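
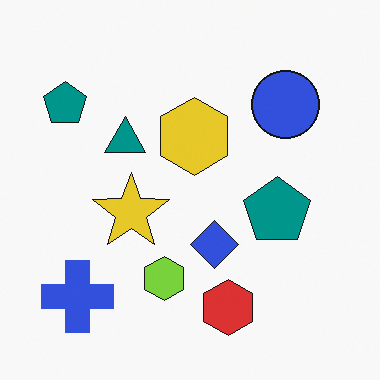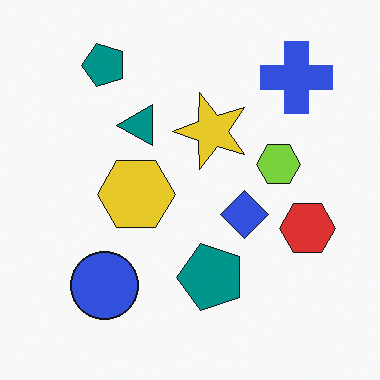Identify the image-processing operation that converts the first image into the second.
It was transposed (reflected across the top-left ↔ bottom-right diagonal).

Shapes have swapped their row and column positions — what was in the top-right is now in the bottom-left — a diagonal reflection.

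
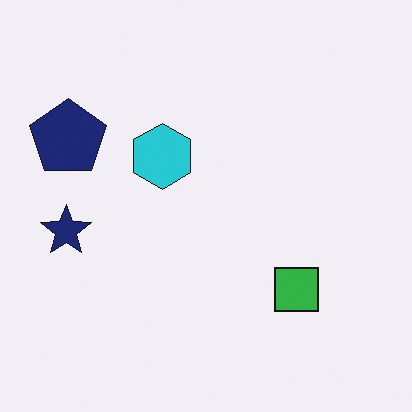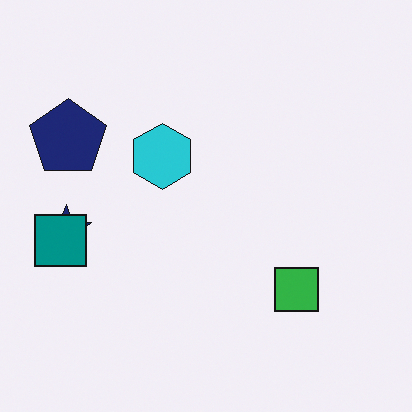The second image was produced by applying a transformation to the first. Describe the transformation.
The transformation is: overlaid with an additional teal square.

A teal square appears in the second image that is absent from the first.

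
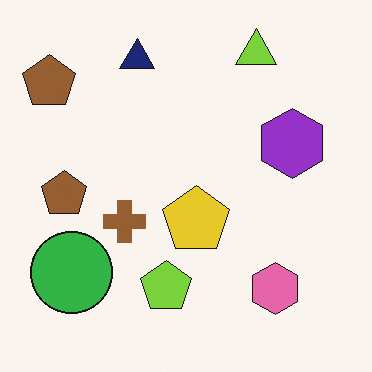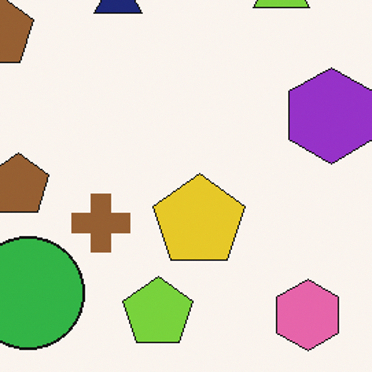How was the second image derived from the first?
The transformation is: cropped slightly and scaled back up.

The visible shapes are larger and the field of view is narrower; shapes near the original edges may be partly or wholly outside the frame — a crop-and-rescale.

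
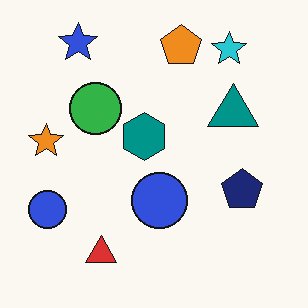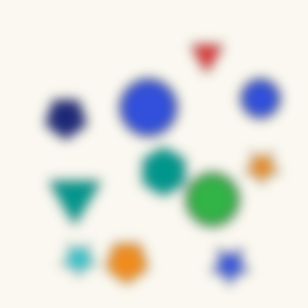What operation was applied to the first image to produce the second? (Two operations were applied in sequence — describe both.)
This is the original image rotated 180°, then heavily blurred.

The blue star sits in the top-left of the first image and the bottom-right of the second — consistent with a whole-image 180° rotation. Shape edges and outlines are uniformly softened across the whole image.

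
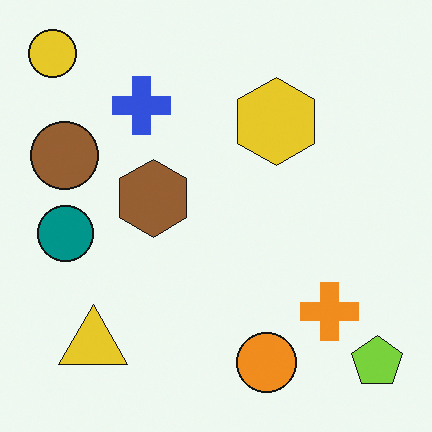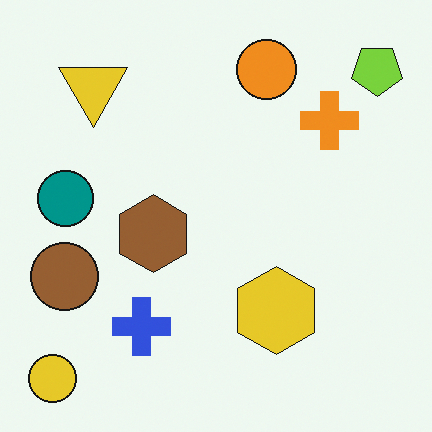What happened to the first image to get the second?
It was flipped vertically (top ↔ bottom).

The yellow circle is in the top-left of the first image and the bottom-left of the second — shapes on opposite sides of the horizontal midline have swapped in a mirror flip.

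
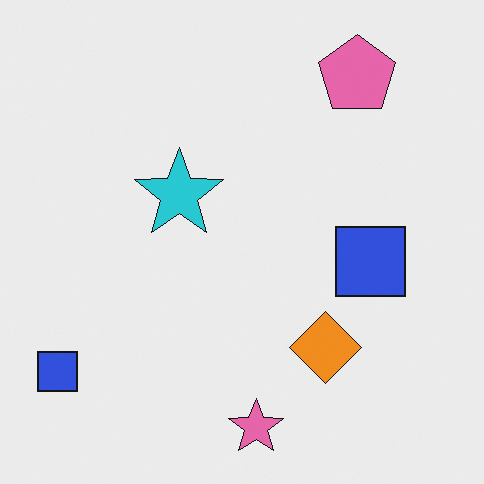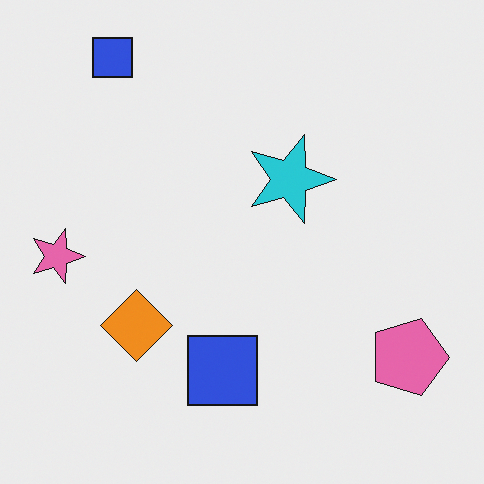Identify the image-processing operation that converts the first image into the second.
The image was rotated 90° clockwise.

The pink pentagon sits in the top-right of the first image and the bottom-right of the second — consistent with a whole-image 90° clockwise rotation.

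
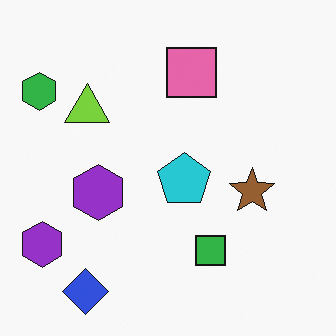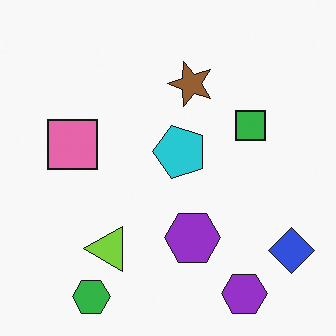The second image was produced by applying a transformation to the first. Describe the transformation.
The second image is the first rotated 90° counter-clockwise.

The green hexagon sits in the top-left of the first image and the bottom-left of the second — consistent with a whole-image 90° counter-clockwise rotation.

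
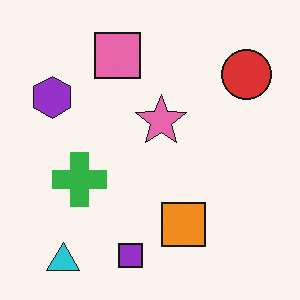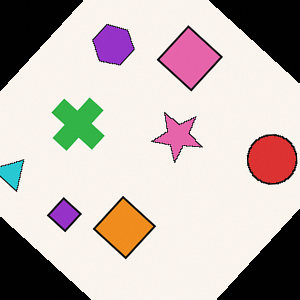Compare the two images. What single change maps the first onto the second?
The transformation is: rotated clockwise by a large amount — several tens of degrees.

Every shape is tilted by the same angle and the image corners show triangular fill wedges — a whole-image rotation by a non-right angle.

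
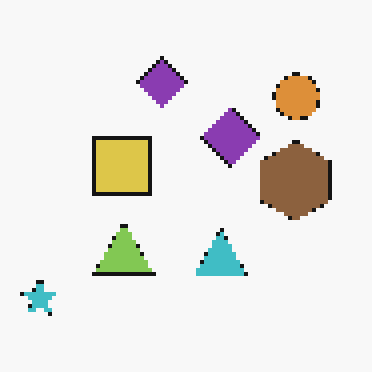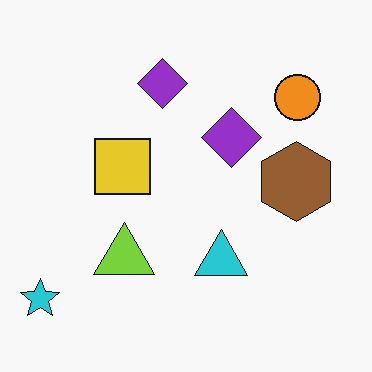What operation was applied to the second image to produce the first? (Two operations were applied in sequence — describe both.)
Mildly pixelated, then slightly desaturated.

Shapes are reduced to large square blocks; fine edges and outlines are lost — a downscale-then-upscale (mosaic) effect. All colors are more muted and greyish — a global saturation change.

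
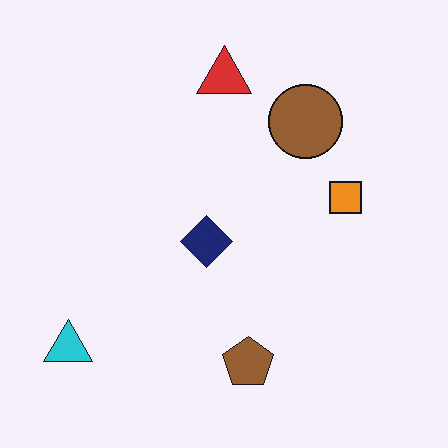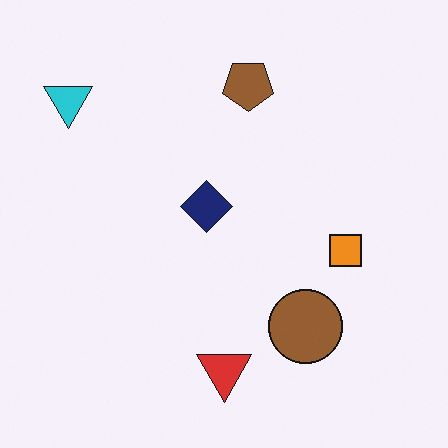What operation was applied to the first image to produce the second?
This is the original image flipped vertically (top ↔ bottom).

The red triangle is in the top of the first image and the bottom of the second — shapes on opposite sides of the horizontal midline have swapped in a mirror flip.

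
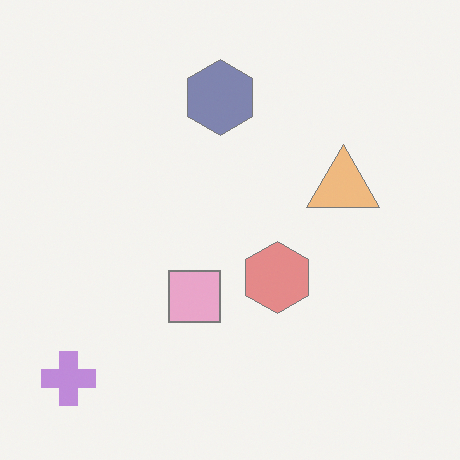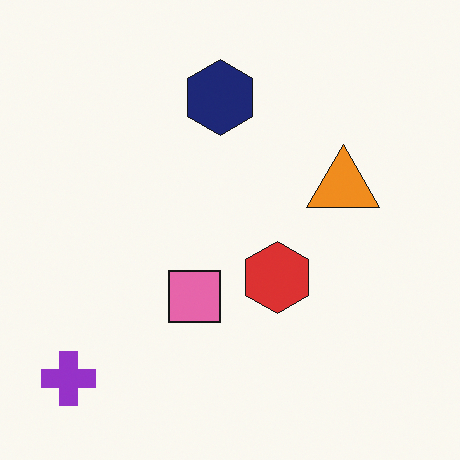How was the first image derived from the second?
The transformation is: washed out (contrast reduced).

Tones are pushed toward mid-grey across the whole image — a global contrast change.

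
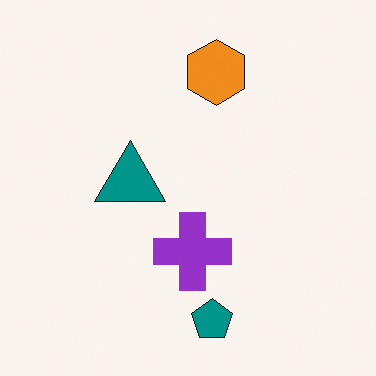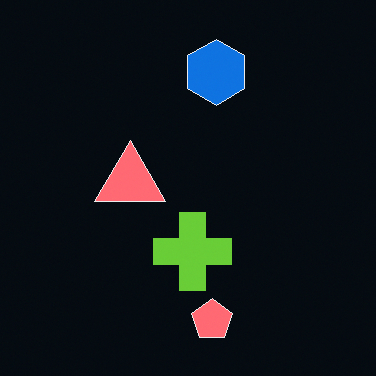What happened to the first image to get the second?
This is the original image color-inverted (negative).

The light background has become dark and every shape's color is its complement — a photographic negative.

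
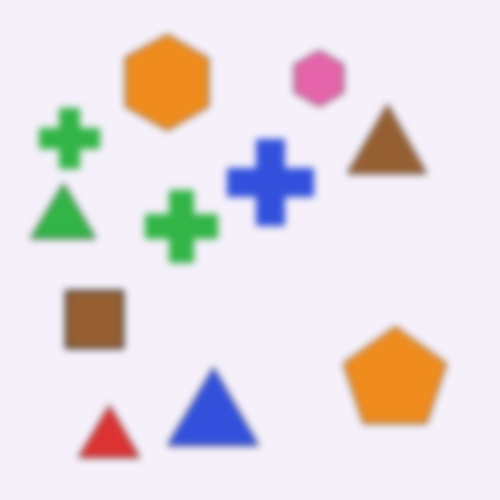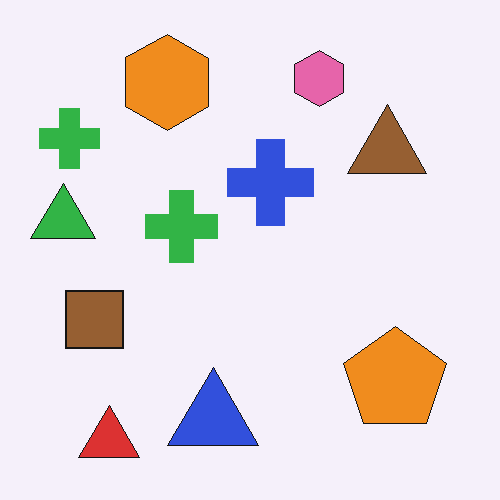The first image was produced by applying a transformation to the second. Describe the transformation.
This is the original image noticeably gaussian-blurred.

Shape edges and outlines are uniformly softened across the whole image.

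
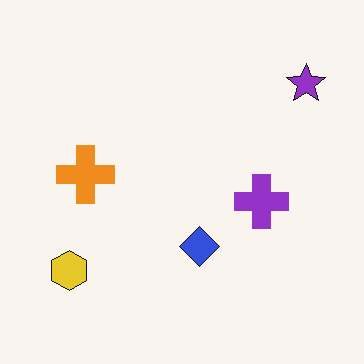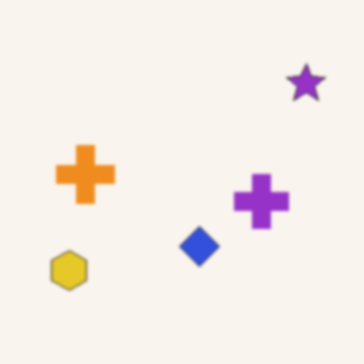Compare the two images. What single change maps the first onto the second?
This is the original image given a subtle gaussian blur.

Shape edges and outlines are uniformly softened across the whole image.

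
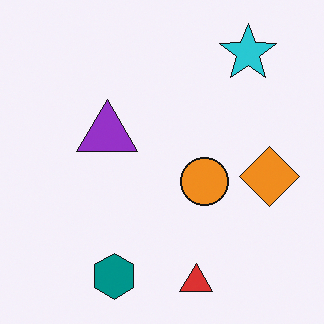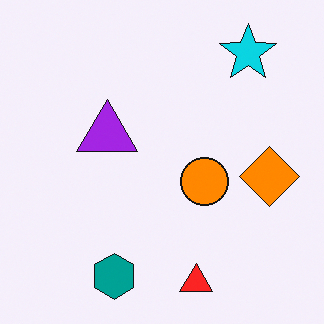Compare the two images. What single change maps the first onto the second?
Slightly oversaturated.

All colors are more vivid — a global saturation change.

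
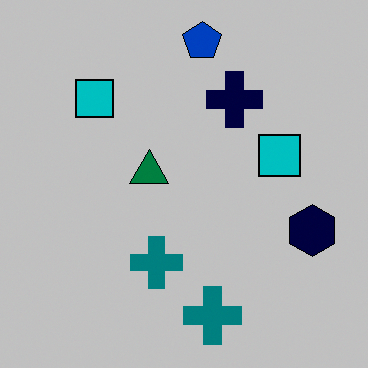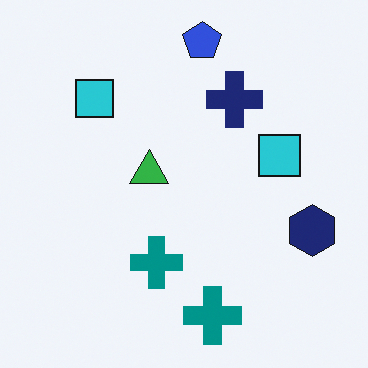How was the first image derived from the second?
Aggressively posterized.

Each flat color has snapped to a coarser quantized level — most visibly, the near-white background has dropped to a flat grey.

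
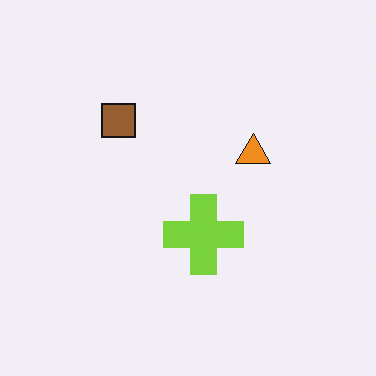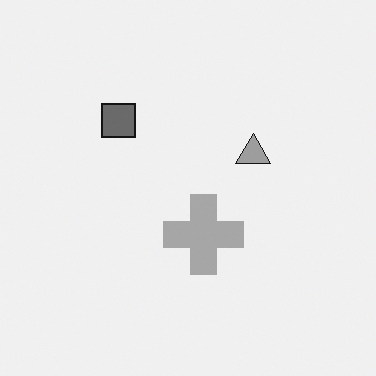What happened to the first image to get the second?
The second image is the first converted to grayscale.

All color is removed — every shape is now a shade of grey.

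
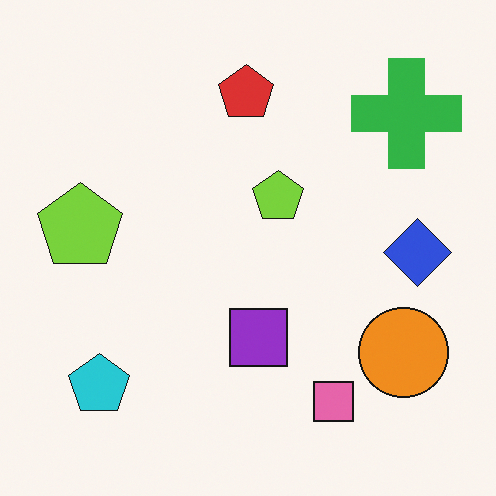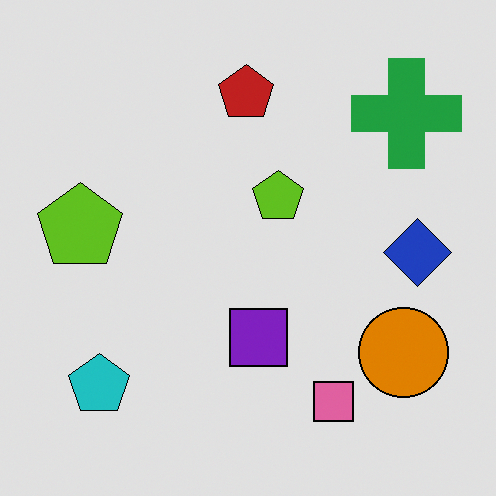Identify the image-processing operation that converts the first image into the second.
Posterized to a reduced palette.

Each flat color has snapped to a coarser quantized level — most visibly, the near-white background has dropped to a flat grey.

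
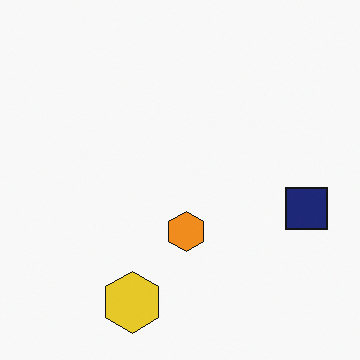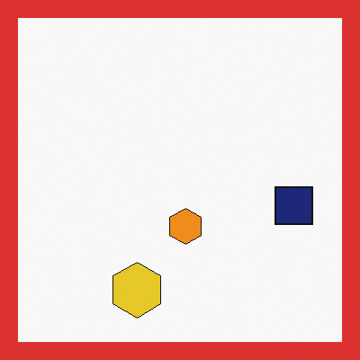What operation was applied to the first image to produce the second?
It was framed with a red border.

A solid red frame runs around the edge of the second image, with the content slightly shrunk inside it.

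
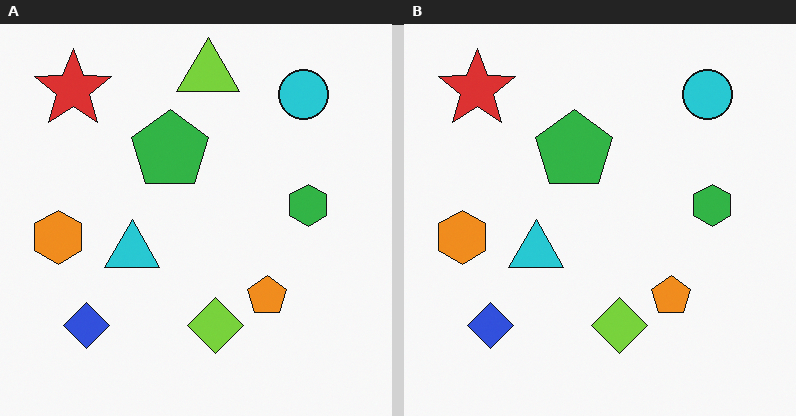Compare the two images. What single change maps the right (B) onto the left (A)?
This is the original image overlaid with an additional lime triangle.

A lime triangle appears in the left (A) image that is absent from the right (B).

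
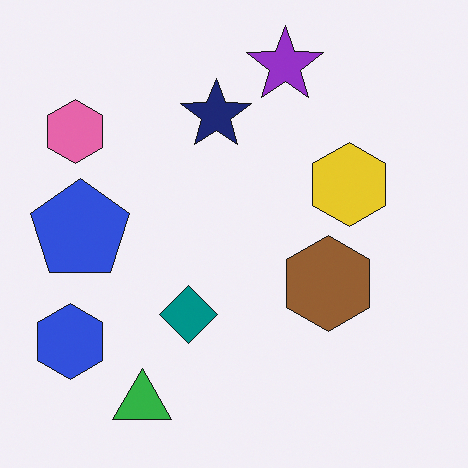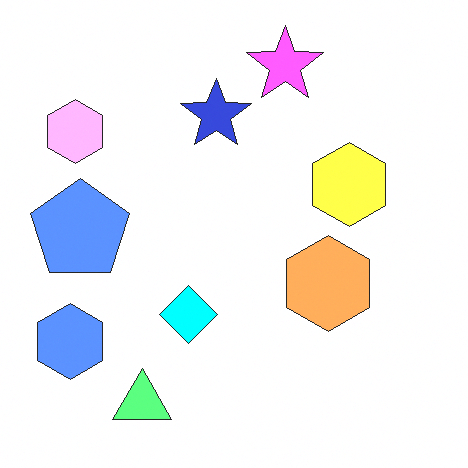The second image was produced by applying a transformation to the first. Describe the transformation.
Noticeably brightened.

Every pixel — background and shapes alike — is uniformly brightened.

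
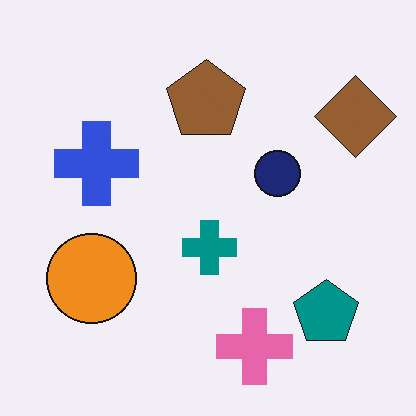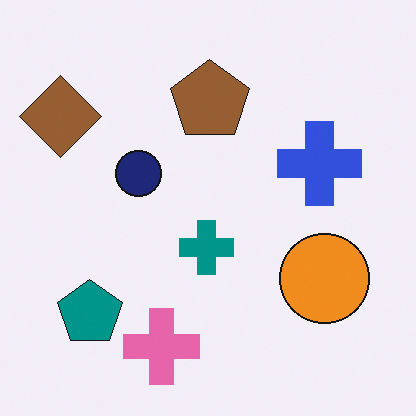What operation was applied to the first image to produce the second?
The image was flipped horizontally (left ↔ right).

The brown diamond is in the top-right of the first image and the top-left of the second — shapes on opposite sides of the vertical midline have swapped in a mirror flip.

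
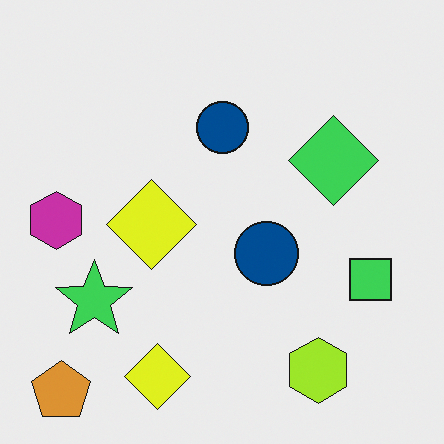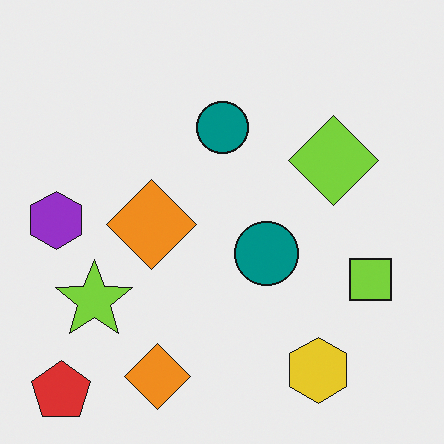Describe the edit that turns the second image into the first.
The first image is the second hue-shifted slightly.

Every shape's color has rotated by the same amount around the hue wheel — a uniform hue shift.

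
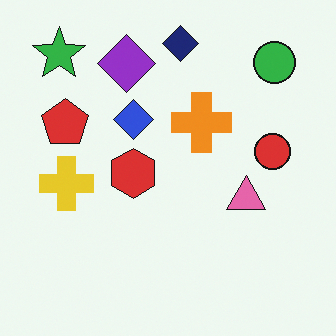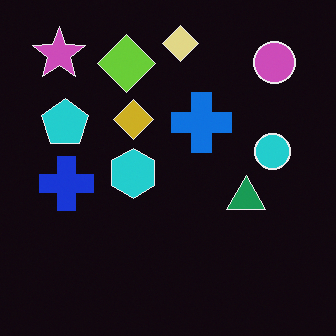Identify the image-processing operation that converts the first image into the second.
This is the original image color-inverted (negative).

The light background has become dark and every shape's color is its complement — a photographic negative.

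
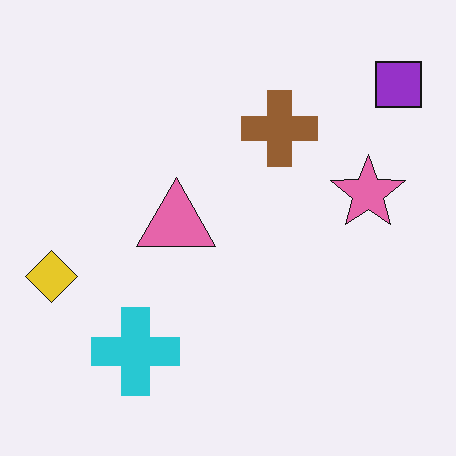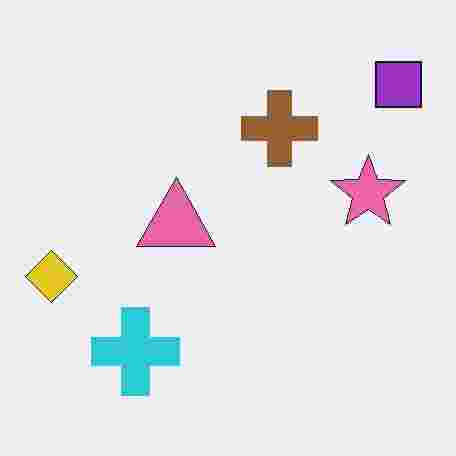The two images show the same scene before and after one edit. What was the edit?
Heavily JPEG-compressed with obvious blocking artifacts.

Blocky 8×8 compression artifacts appear around shape edges and the flat background shows ringing — characteristic JPEG degradation.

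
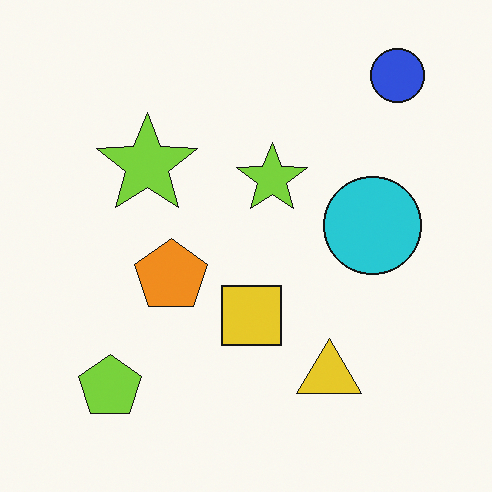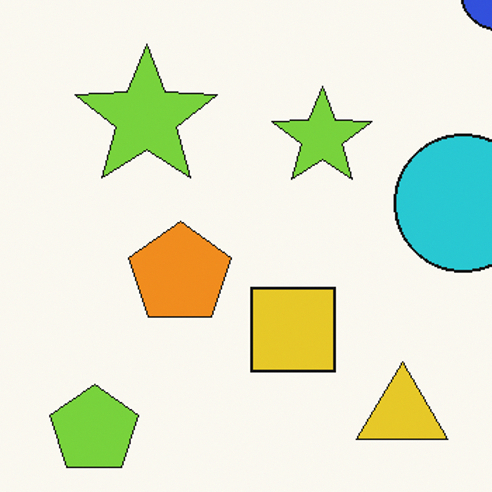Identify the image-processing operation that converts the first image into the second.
This is the original image cropped to a modestly smaller region and rescaled.

The visible shapes are larger and the field of view is narrower; shapes near the original edges may be partly or wholly outside the frame — a crop-and-rescale.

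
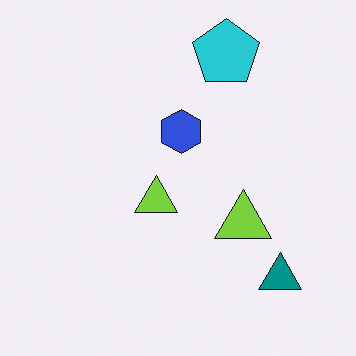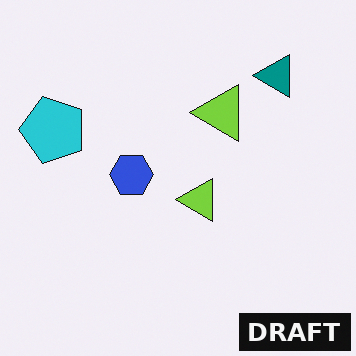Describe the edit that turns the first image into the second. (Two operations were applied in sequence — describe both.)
The transformation is: rotated 90° counter-clockwise, then watermarked with the text "DRAFT" in the lower-right corner.

The teal triangle sits in the bottom-right of the first image and the top-right of the second — consistent with a whole-image 90° counter-clockwise rotation. A dark label reading "DRAFT" appears in the lower-right corner.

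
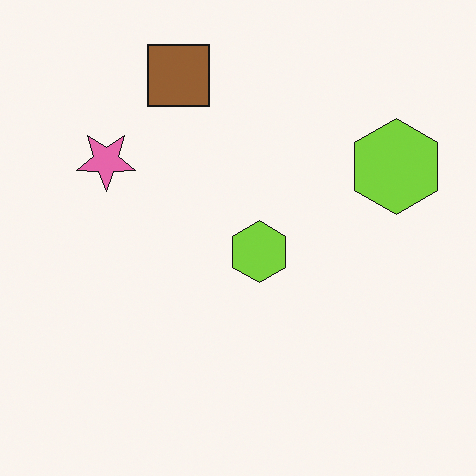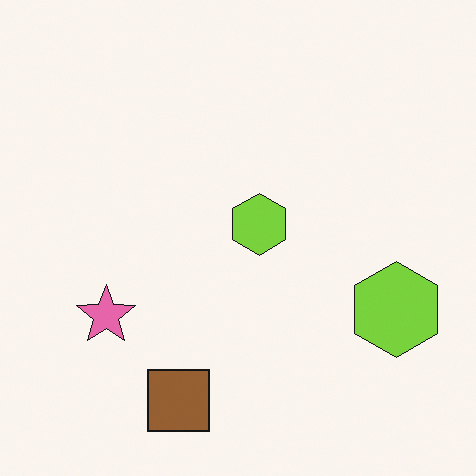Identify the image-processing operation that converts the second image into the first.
The first image is the second flipped vertically (top ↔ bottom).

The brown square is in the bottom of the second image and the top of the first — shapes on opposite sides of the horizontal midline have swapped in a mirror flip.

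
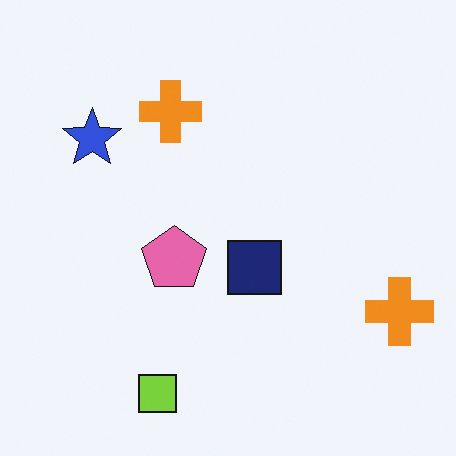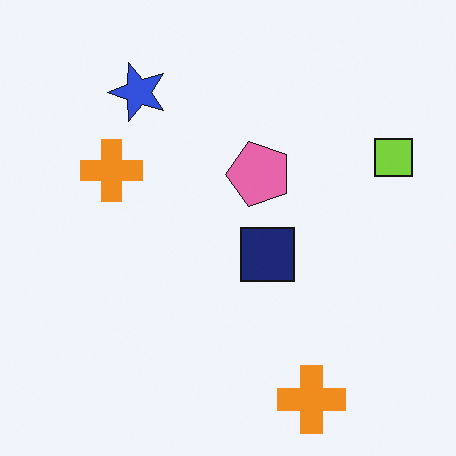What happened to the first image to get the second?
The image was transposed (reflected across the top-left ↔ bottom-right diagonal).

Shapes have swapped their row and column positions — what was in the top-right is now in the bottom-left — a diagonal reflection.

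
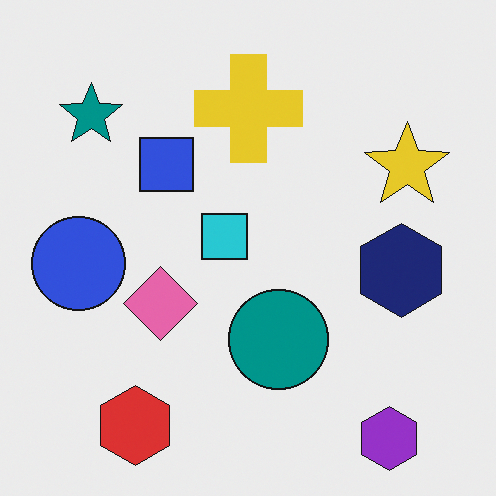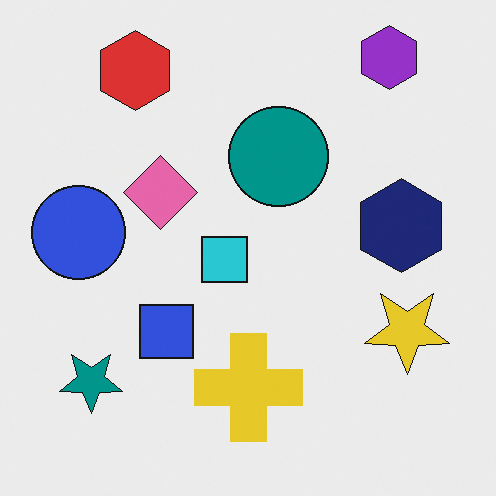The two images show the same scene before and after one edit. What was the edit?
It was flipped vertically (top ↔ bottom).

The purple hexagon is in the bottom-right of the first image and the top-right of the second — shapes on opposite sides of the horizontal midline have swapped in a mirror flip.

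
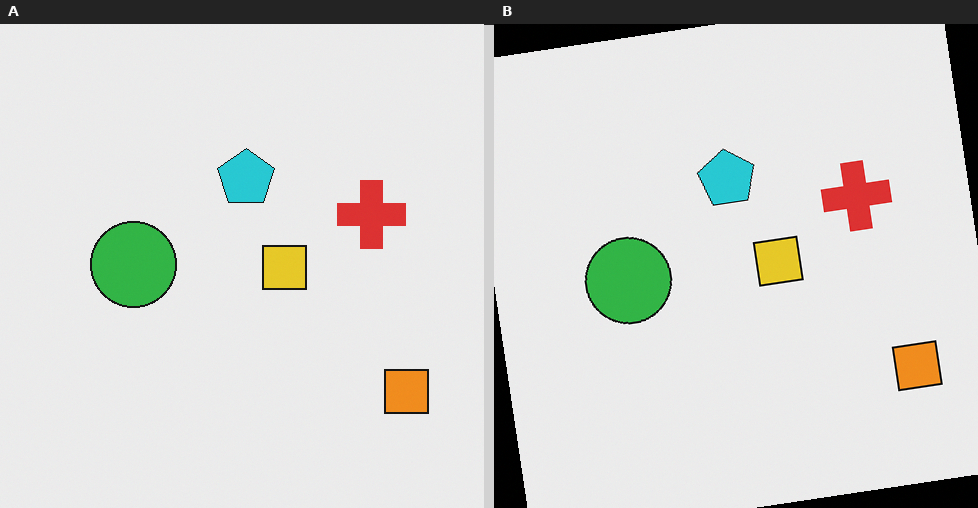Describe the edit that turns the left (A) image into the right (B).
The image was rotated counter-clockwise by a small amount.

Every shape is tilted by the same angle and the image corners show triangular fill wedges — a whole-image rotation by a non-right angle.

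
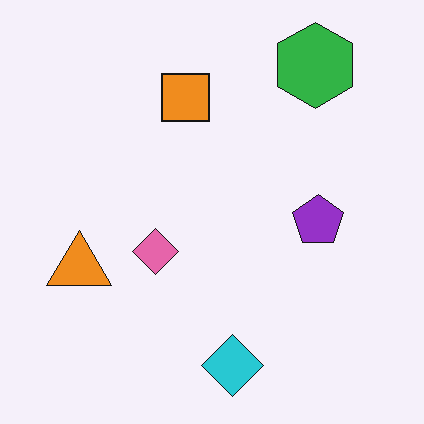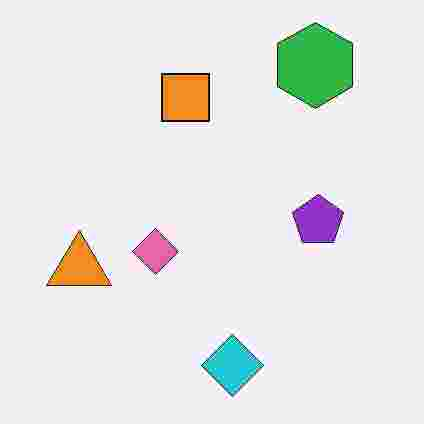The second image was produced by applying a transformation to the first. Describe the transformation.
It was degraded with heavy JPEG compression.

Blocky 8×8 compression artifacts appear around shape edges and the flat background shows ringing — characteristic JPEG degradation.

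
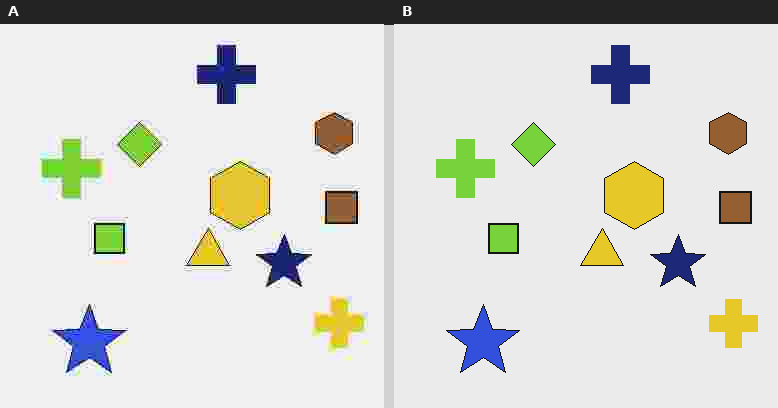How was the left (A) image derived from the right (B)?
This is the original image degraded with heavy JPEG compression.

Blocky 8×8 compression artifacts appear around shape edges and the flat background shows ringing — characteristic JPEG degradation.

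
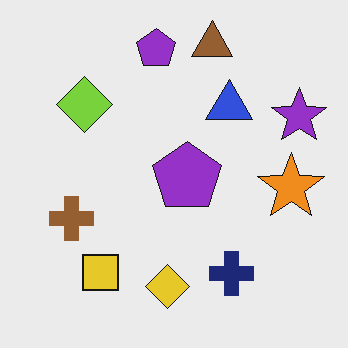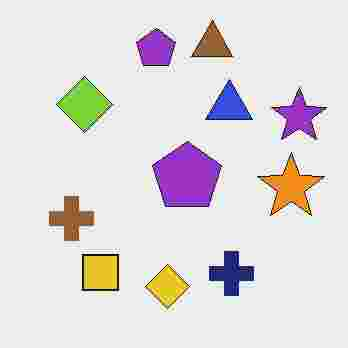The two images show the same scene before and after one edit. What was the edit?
It was heavily JPEG-compressed with obvious blocking artifacts.

Blocky 8×8 compression artifacts appear around shape edges and the flat background shows ringing — characteristic JPEG degradation.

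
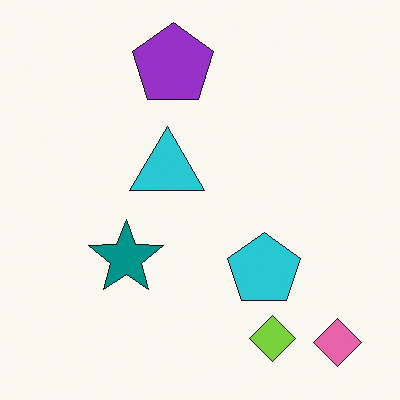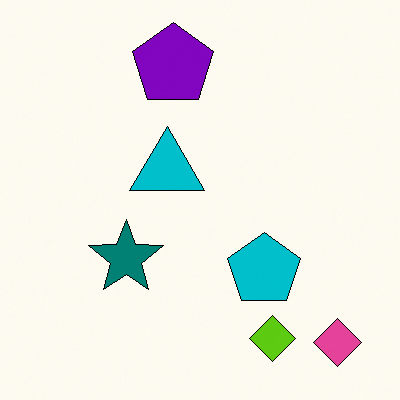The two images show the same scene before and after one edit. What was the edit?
The image was given slightly increased contrast.

Tones are pushed away from mid-grey across the whole image — a global contrast change.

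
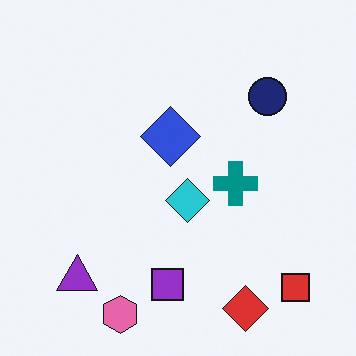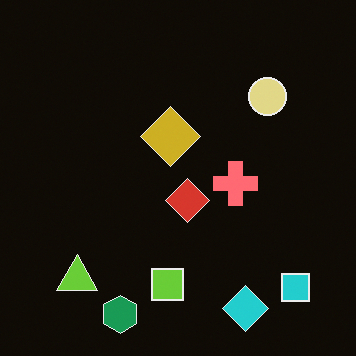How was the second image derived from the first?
The second image is the first color-inverted (negative).

The light background has become dark and every shape's color is its complement — a photographic negative.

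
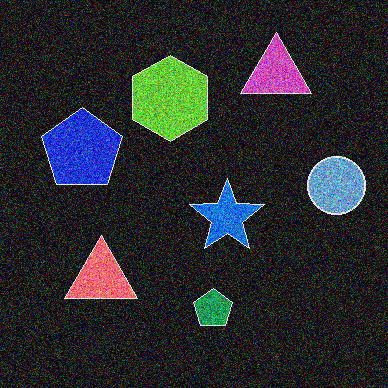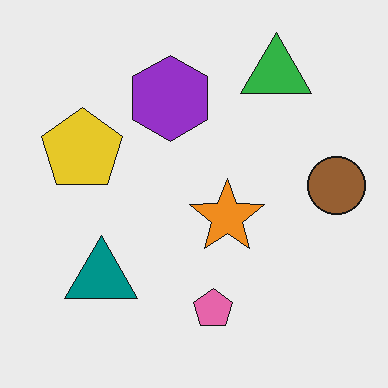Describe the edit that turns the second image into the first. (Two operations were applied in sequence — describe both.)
It was degraded with strong gaussian noise, then color-inverted (negative).

Random speckle covers the whole image, including the flat background. The light background has become dark and every shape's color is its complement — a photographic negative.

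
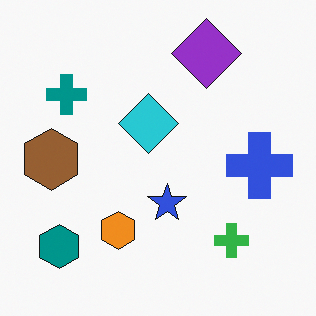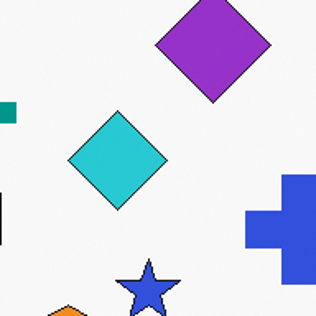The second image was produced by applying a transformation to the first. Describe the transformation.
This is the original image cropped to a noticeably smaller region and rescaled.

The visible shapes are larger and the field of view is narrower; shapes near the original edges may be partly or wholly outside the frame — a crop-and-rescale.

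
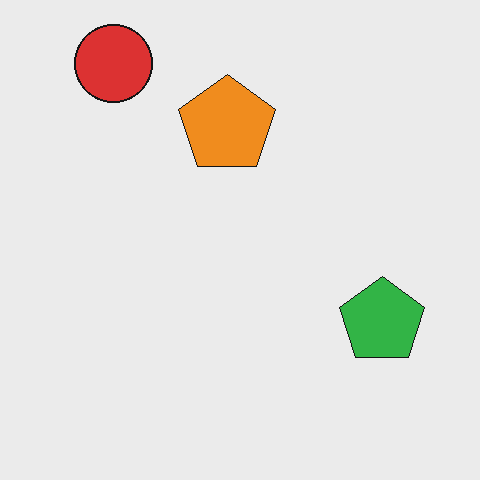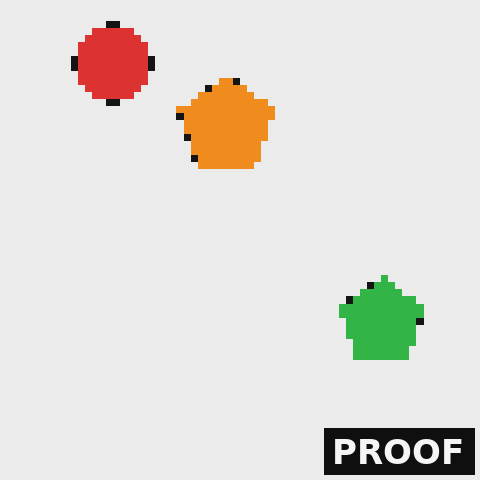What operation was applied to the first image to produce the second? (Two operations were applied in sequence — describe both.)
Pixelated into visible square blocks, then watermarked with the text "PROOF" in the lower-right corner.

Shapes are reduced to large square blocks; fine edges and outlines are lost — a downscale-then-upscale (mosaic) effect. A dark label reading "PROOF" appears in the lower-right corner.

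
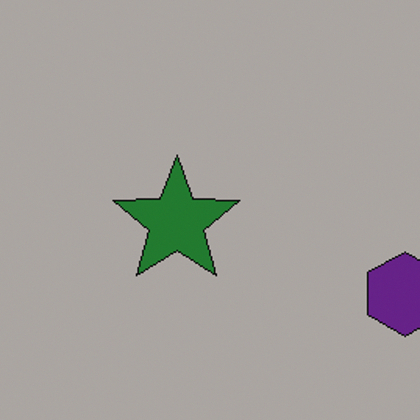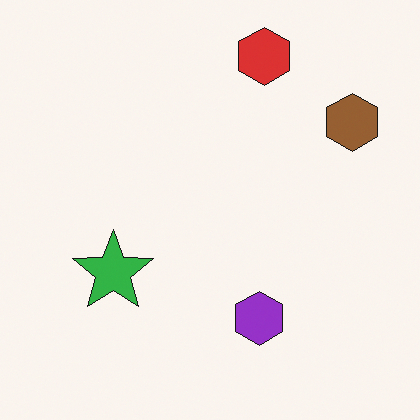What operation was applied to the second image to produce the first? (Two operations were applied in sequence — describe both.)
Substantially darkened, then cropped slightly and scaled back up.

Every pixel — background and shapes alike — is uniformly darkened. The visible shapes are larger and the field of view is narrower; shapes near the original edges may be partly or wholly outside the frame — a crop-and-rescale.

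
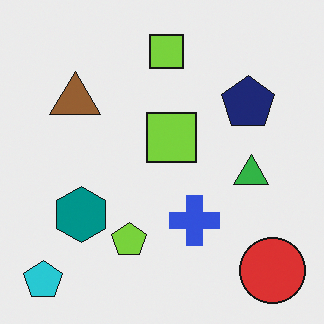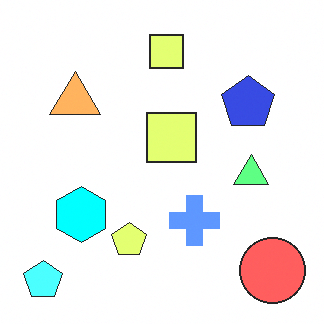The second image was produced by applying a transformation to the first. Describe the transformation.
It was substantially brightened.

Every pixel — background and shapes alike — is uniformly brightened.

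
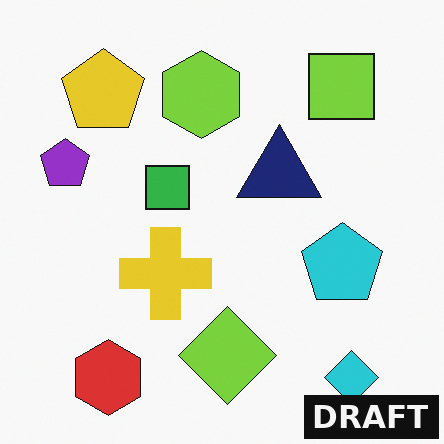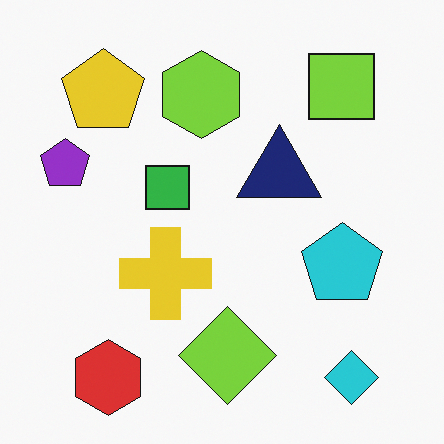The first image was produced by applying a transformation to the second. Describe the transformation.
It was watermarked with the text "DRAFT" in the lower-right corner.

A dark label reading "DRAFT" appears in the lower-right corner.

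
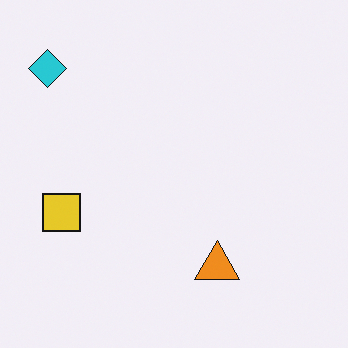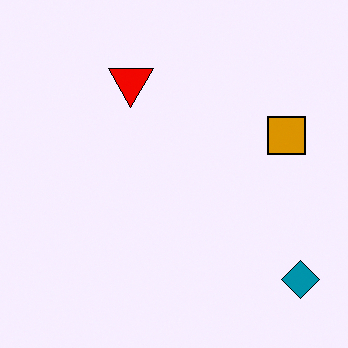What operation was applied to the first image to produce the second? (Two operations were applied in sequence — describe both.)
The transformation is: rotated 180°, then given much higher contrast.

The cyan diamond sits in the top-left of the first image and the bottom-right of the second — consistent with a whole-image 180° rotation. Tones are pushed away from mid-grey across the whole image — a global contrast change.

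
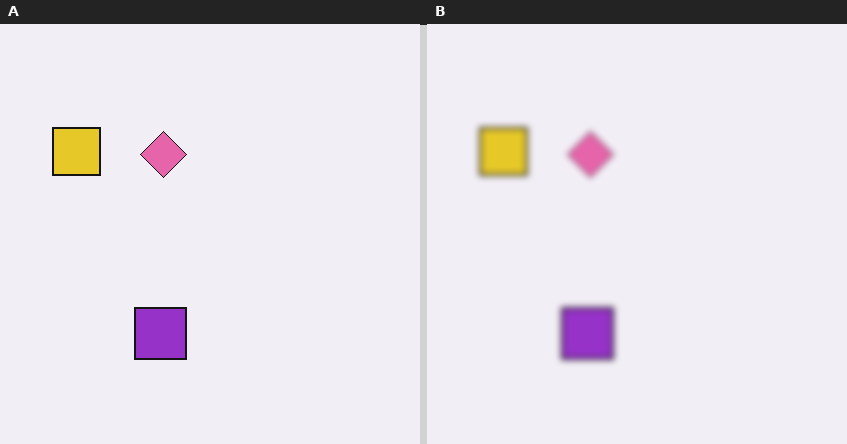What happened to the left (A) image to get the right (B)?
The right (B) image is the left (A) moderately blurred.

Shape edges and outlines are uniformly softened across the whole image.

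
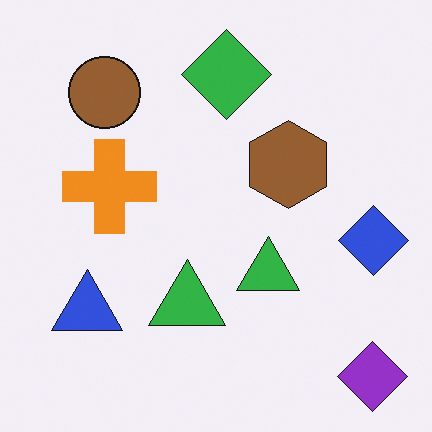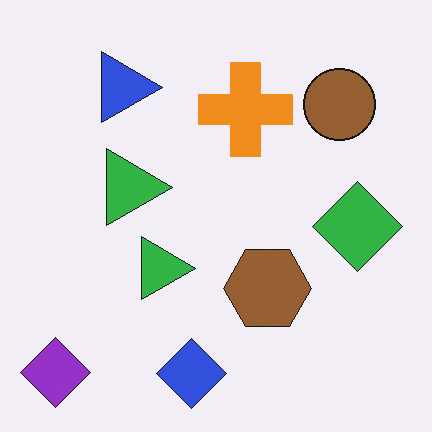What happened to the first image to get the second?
The transformation is: rotated 90° clockwise.

The purple diamond sits in the bottom-right of the first image and the bottom-left of the second — consistent with a whole-image 90° clockwise rotation.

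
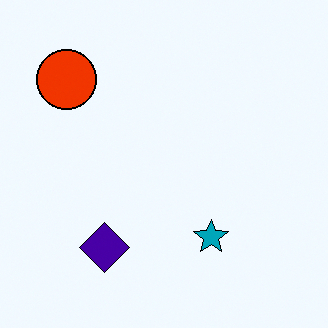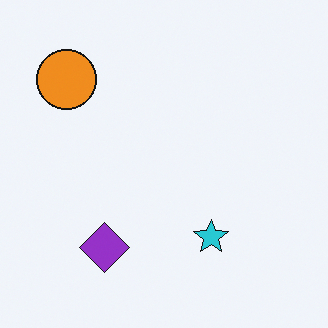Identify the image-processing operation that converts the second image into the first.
The first image is the second given much higher contrast.

Tones are pushed away from mid-grey across the whole image — a global contrast change.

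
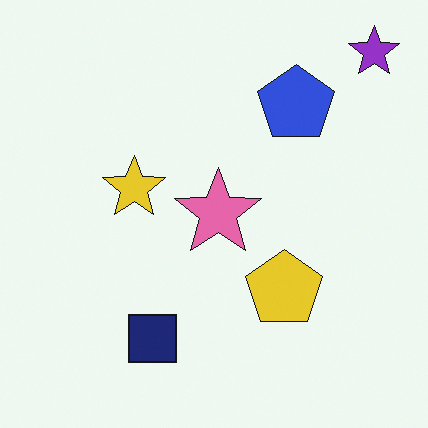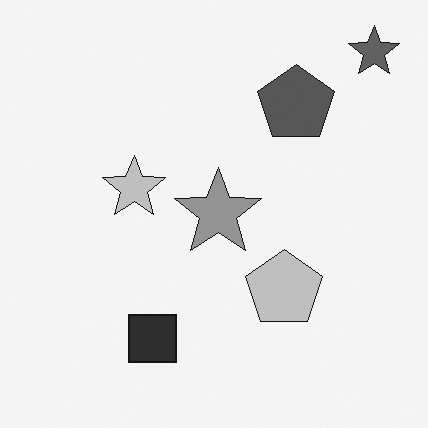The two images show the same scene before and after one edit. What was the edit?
This is the original image converted to grayscale.

All color is removed — every shape is now a shade of grey.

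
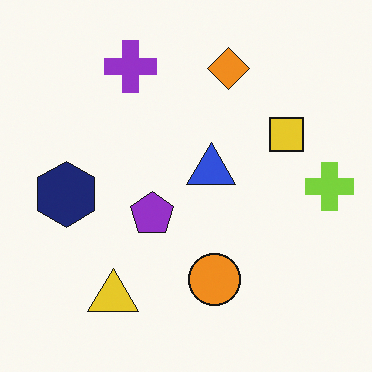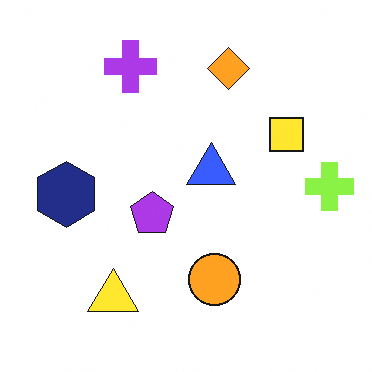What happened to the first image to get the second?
It was slightly brightened.

Every pixel — background and shapes alike — is uniformly brightened.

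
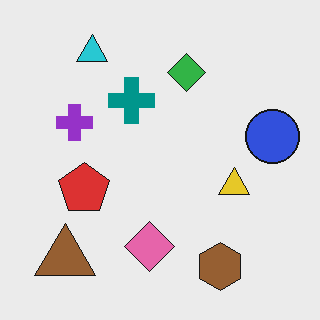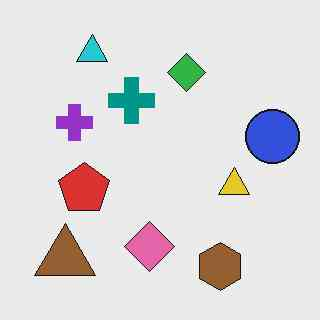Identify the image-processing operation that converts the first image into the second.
The transformation is: JPEG-compressed with visible artifacts.

Blocky 8×8 compression artifacts appear around shape edges and the flat background shows ringing — characteristic JPEG degradation.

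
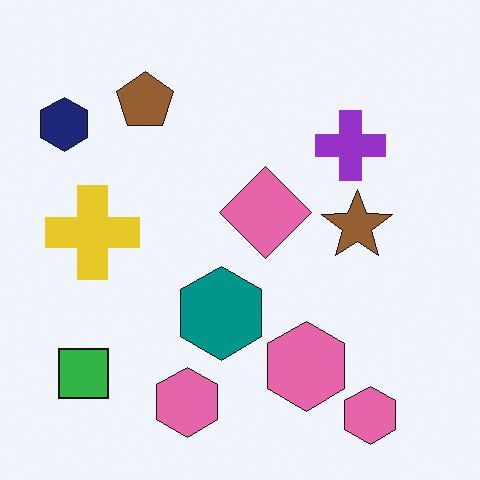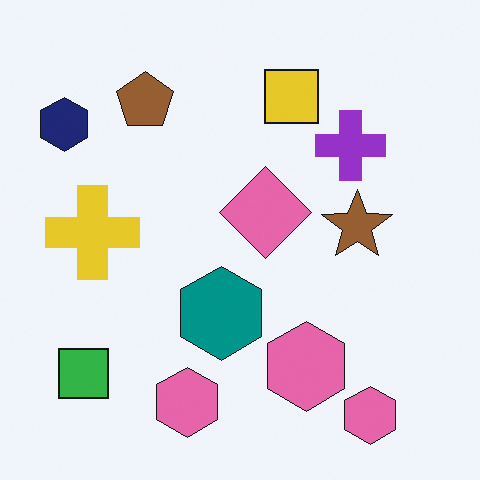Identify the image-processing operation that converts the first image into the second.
The second image is the first overlaid with an additional yellow square.

A yellow square appears in the second image that is absent from the first.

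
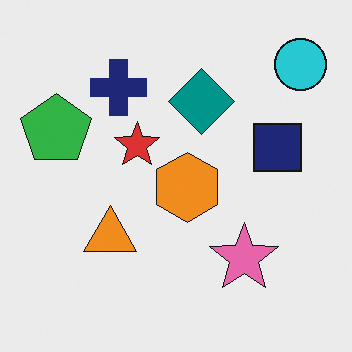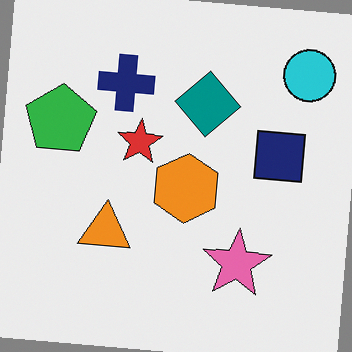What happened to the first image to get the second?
This is the original image rotated clockwise by a slight angle.

Every shape is tilted by the same angle and the image corners show triangular fill wedges — a whole-image rotation by a non-right angle.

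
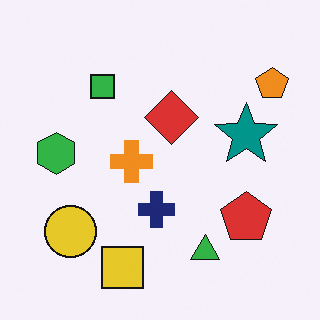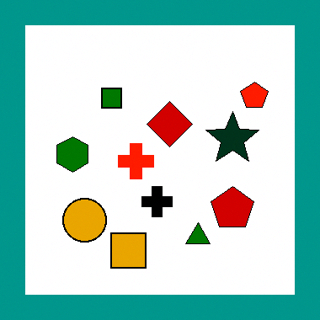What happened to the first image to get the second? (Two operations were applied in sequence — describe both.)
The transformation is: boosted in contrast, then framed with a teal border.

Tones are pushed away from mid-grey across the whole image — a global contrast change. A solid teal frame runs around the edge of the second image, with the content slightly shrunk inside it.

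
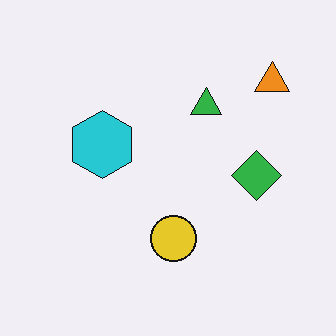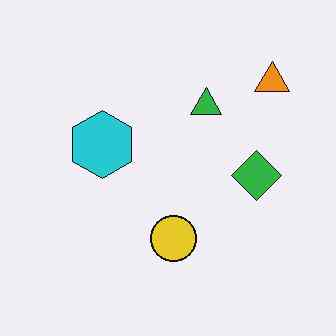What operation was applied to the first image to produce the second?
The image was JPEG-compressed with visible artifacts.

Blocky 8×8 compression artifacts appear around shape edges and the flat background shows ringing — characteristic JPEG degradation.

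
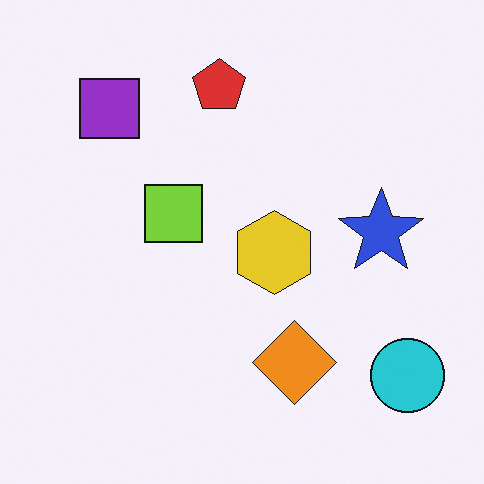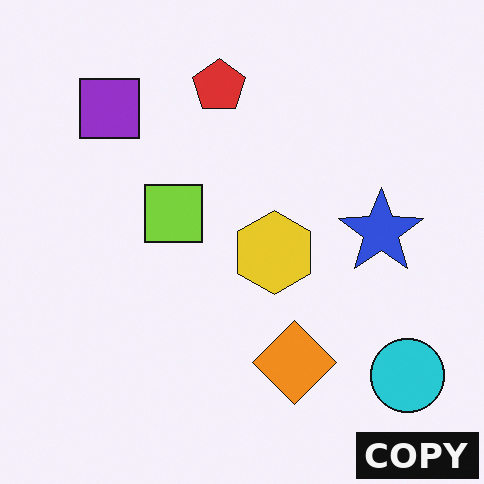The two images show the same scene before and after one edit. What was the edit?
The transformation is: watermarked with the text "COPY" in the lower-right corner.

A dark label reading "COPY" appears in the lower-right corner.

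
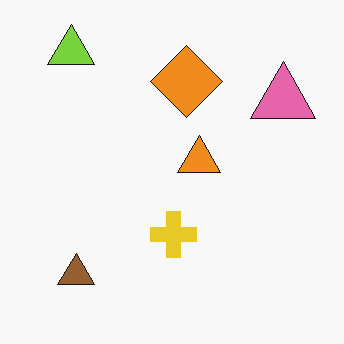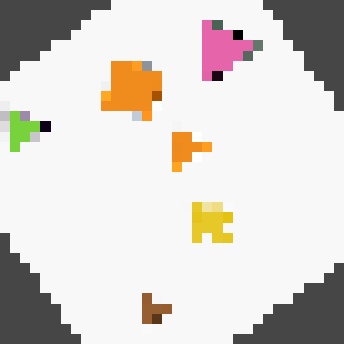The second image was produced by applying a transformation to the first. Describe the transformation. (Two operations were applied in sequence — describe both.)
This is the original image rotated counter-clockwise by a large amount — several tens of degrees, then coarsely pixelated.

Every shape is tilted by the same angle and the image corners show triangular fill wedges — a whole-image rotation by a non-right angle. Shapes are reduced to large square blocks; fine edges and outlines are lost — a downscale-then-upscale (mosaic) effect.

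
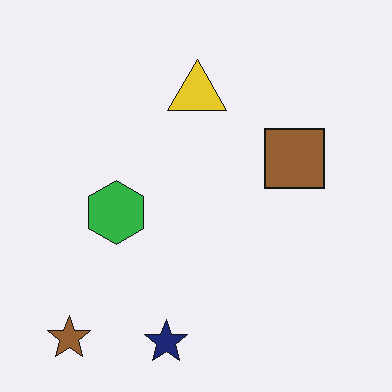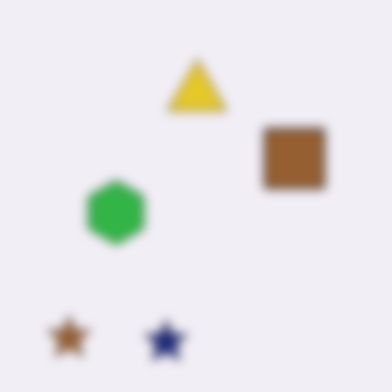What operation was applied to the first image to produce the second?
The second image is the first heavily blurred.

Shape edges and outlines are uniformly softened across the whole image.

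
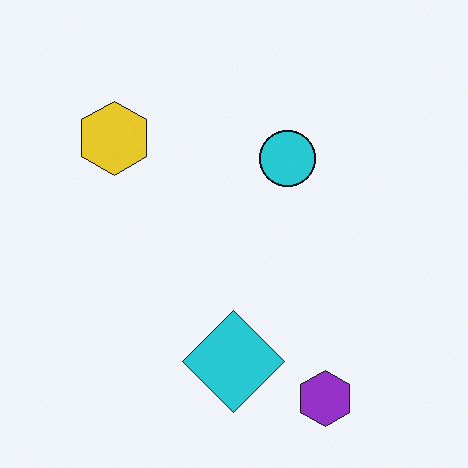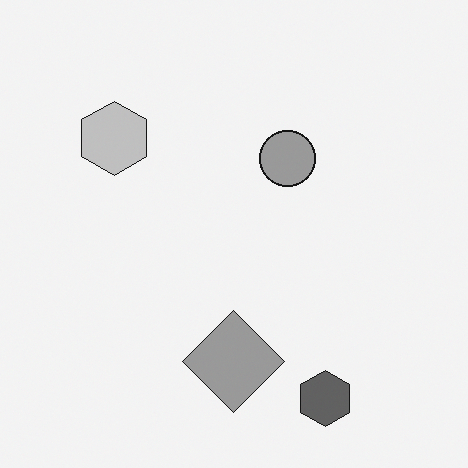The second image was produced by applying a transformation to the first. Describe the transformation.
The second image is the first converted to grayscale.

All color is removed — every shape is now a shade of grey.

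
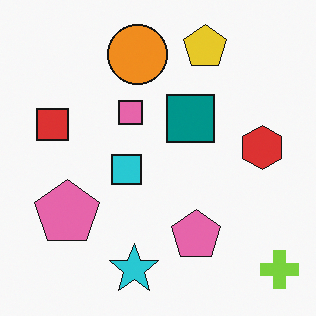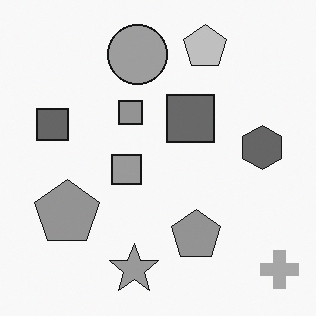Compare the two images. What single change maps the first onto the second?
This is the original image converted to grayscale.

All color is removed — every shape is now a shade of grey.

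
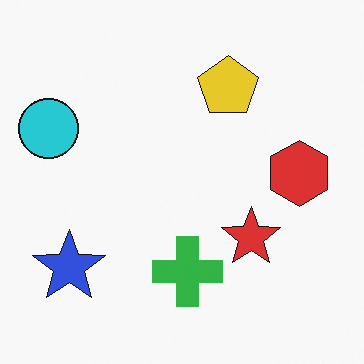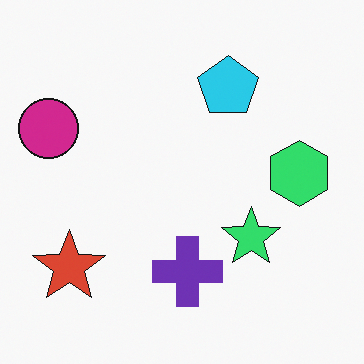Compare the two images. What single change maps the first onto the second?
The transformation is: hue-shifted through roughly a third of the color wheel.

Every shape's color has rotated by the same amount around the hue wheel — a uniform hue shift.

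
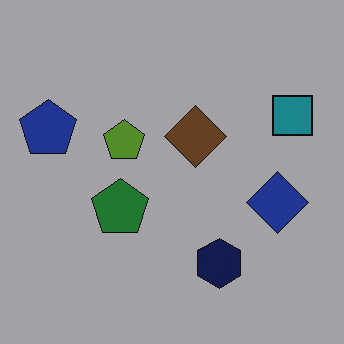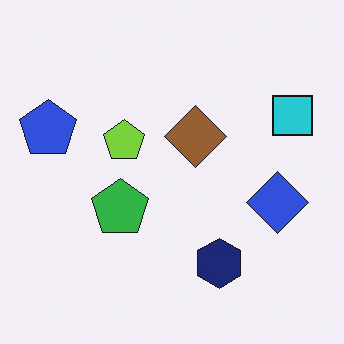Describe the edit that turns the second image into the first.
Noticeably darkened.

Every pixel — background and shapes alike — is uniformly darkened.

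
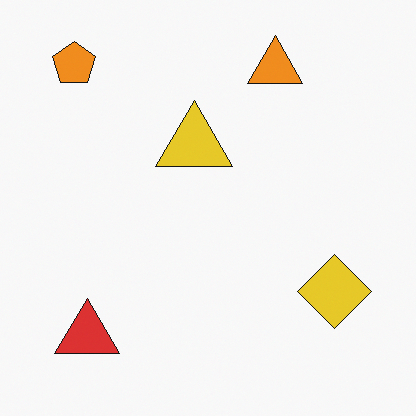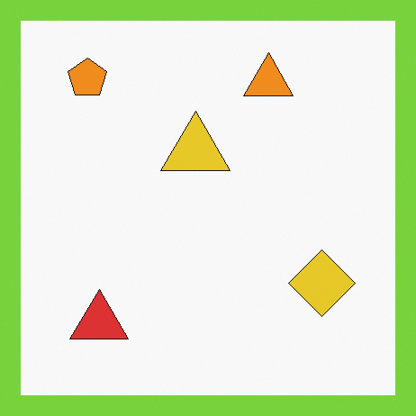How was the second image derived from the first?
The image was framed with a lime border.

A solid lime frame runs around the edge of the second image, with the content slightly shrunk inside it.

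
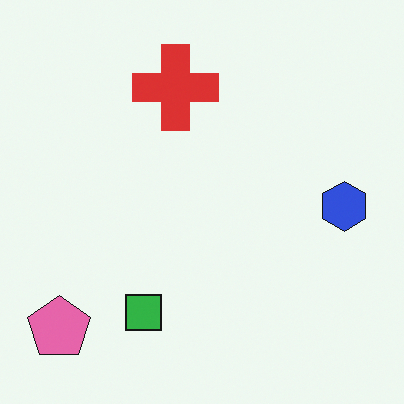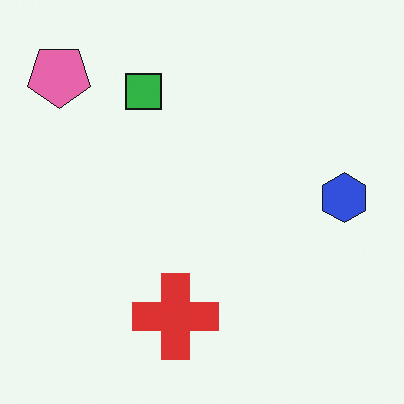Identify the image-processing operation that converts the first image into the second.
Flipped vertically (top ↔ bottom).

The pink pentagon is in the bottom-left of the first image and the top-left of the second — shapes on opposite sides of the horizontal midline have swapped in a mirror flip.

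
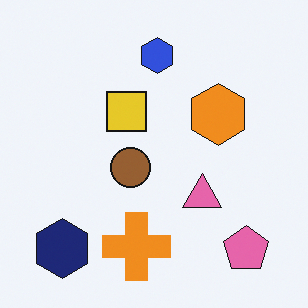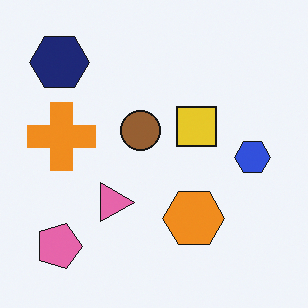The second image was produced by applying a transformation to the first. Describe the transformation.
Rotated 90° clockwise.

The pink pentagon sits in the bottom-right of the first image and the bottom-left of the second — consistent with a whole-image 90° clockwise rotation.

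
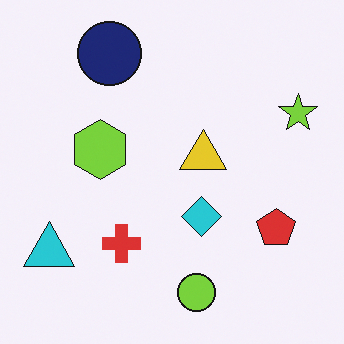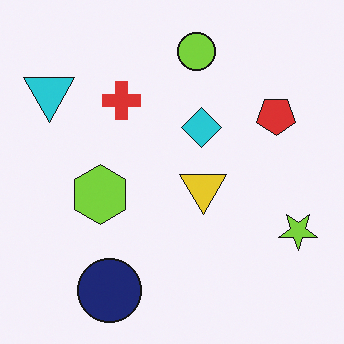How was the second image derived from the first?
Flipped vertically (top ↔ bottom).

The lime circle is in the bottom of the first image and the top of the second — shapes on opposite sides of the horizontal midline have swapped in a mirror flip.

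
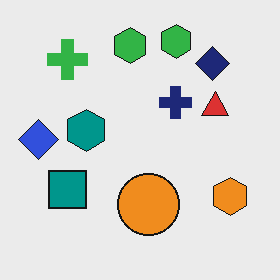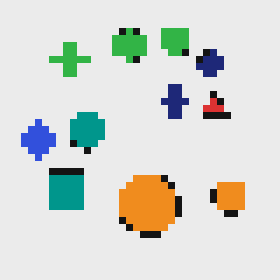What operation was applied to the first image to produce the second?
The second image is the first moderately pixelated.

Shapes are reduced to large square blocks; fine edges and outlines are lost — a downscale-then-upscale (mosaic) effect.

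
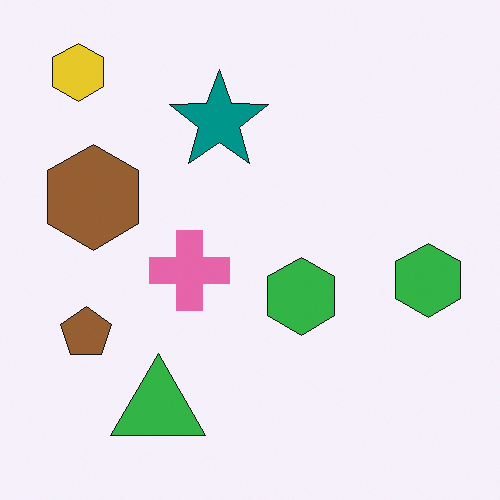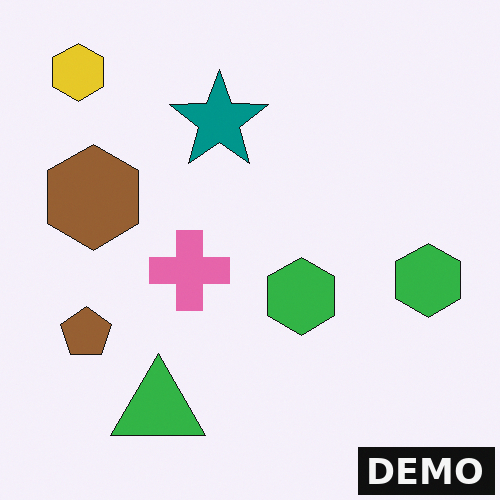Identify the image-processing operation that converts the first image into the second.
It was watermarked with the text "DEMO" in the lower-right corner.

A dark label reading "DEMO" appears in the lower-right corner.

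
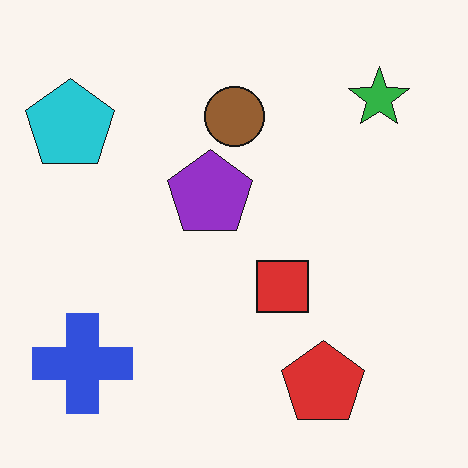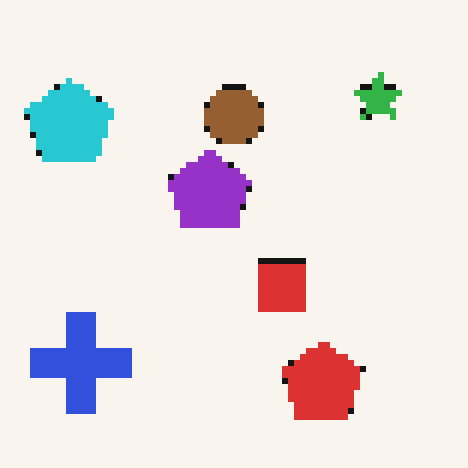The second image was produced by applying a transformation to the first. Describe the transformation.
The transformation is: pixelated into visible square blocks.

Shapes are reduced to large square blocks; fine edges and outlines are lost — a downscale-then-upscale (mosaic) effect.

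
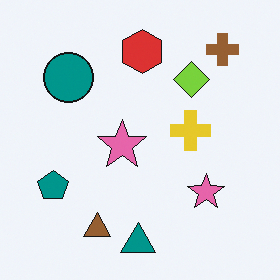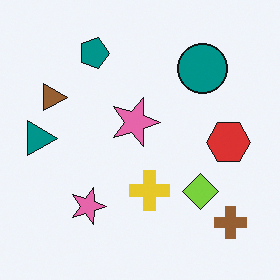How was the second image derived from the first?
This is the original image rotated 90° clockwise.

The brown cross sits in the top-right of the first image and the bottom-right of the second — consistent with a whole-image 90° clockwise rotation.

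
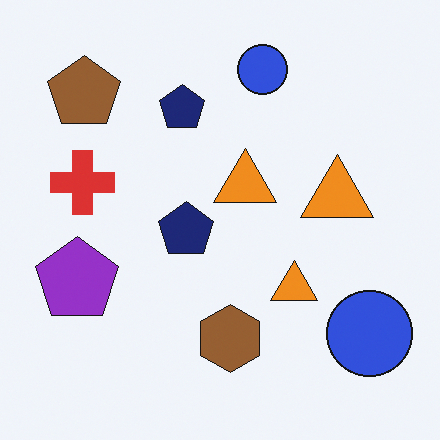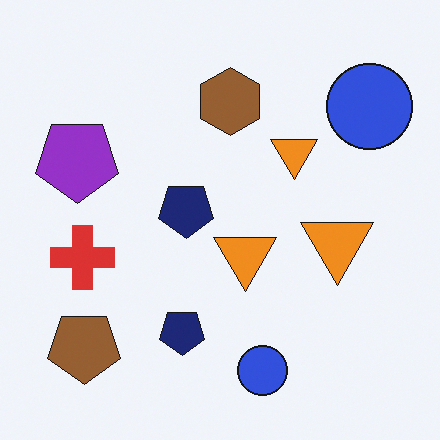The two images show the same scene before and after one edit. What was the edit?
The second image is the first flipped vertically (top ↔ bottom).

The brown pentagon is in the top-left of the first image and the bottom-left of the second — shapes on opposite sides of the horizontal midline have swapped in a mirror flip.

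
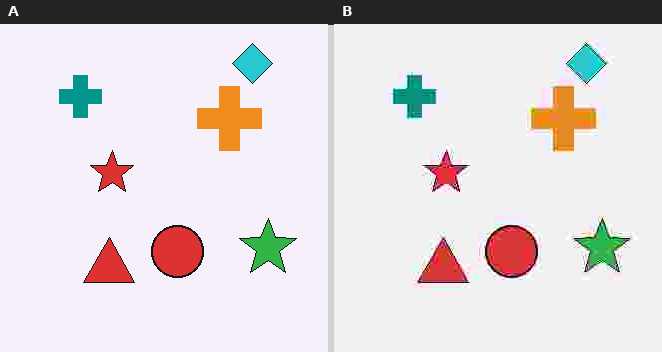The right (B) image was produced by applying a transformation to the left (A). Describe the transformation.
The right (B) image is the left (A) degraded with heavy JPEG compression.

Blocky 8×8 compression artifacts appear around shape edges and the flat background shows ringing — characteristic JPEG degradation.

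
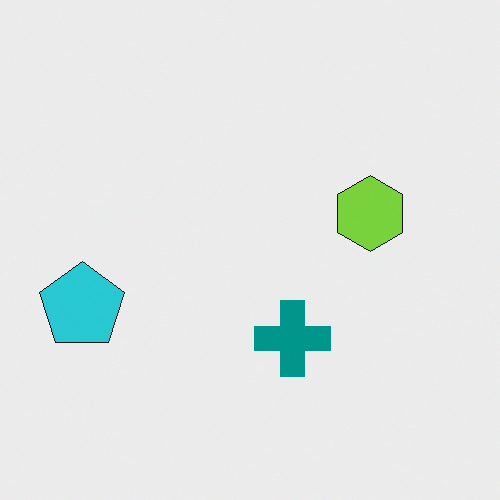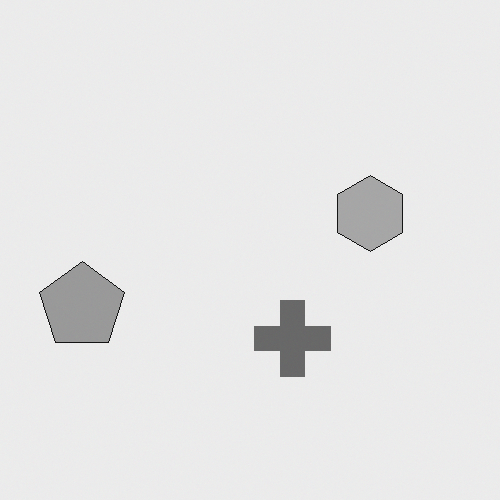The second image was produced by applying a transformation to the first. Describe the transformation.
This is the original image converted to grayscale.

All color is removed — every shape is now a shade of grey.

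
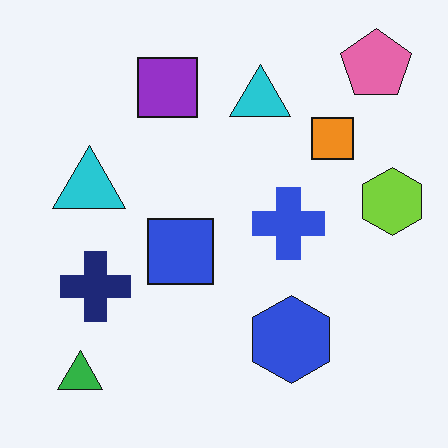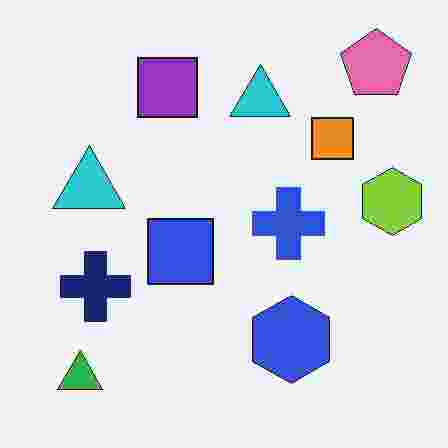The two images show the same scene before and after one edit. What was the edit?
The image was degraded with heavy JPEG compression.

Blocky 8×8 compression artifacts appear around shape edges and the flat background shows ringing — characteristic JPEG degradation.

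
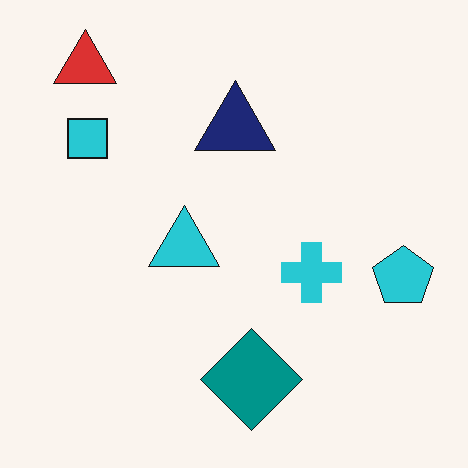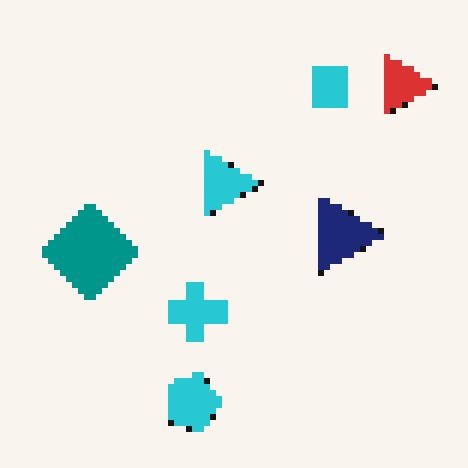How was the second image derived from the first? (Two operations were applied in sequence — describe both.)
The transformation is: pixelated into visible square blocks, then rotated 90° clockwise.

Shapes are reduced to large square blocks; fine edges and outlines are lost — a downscale-then-upscale (mosaic) effect. The red triangle sits in the top-left of the first image and the top-right of the second — consistent with a whole-image 90° clockwise rotation.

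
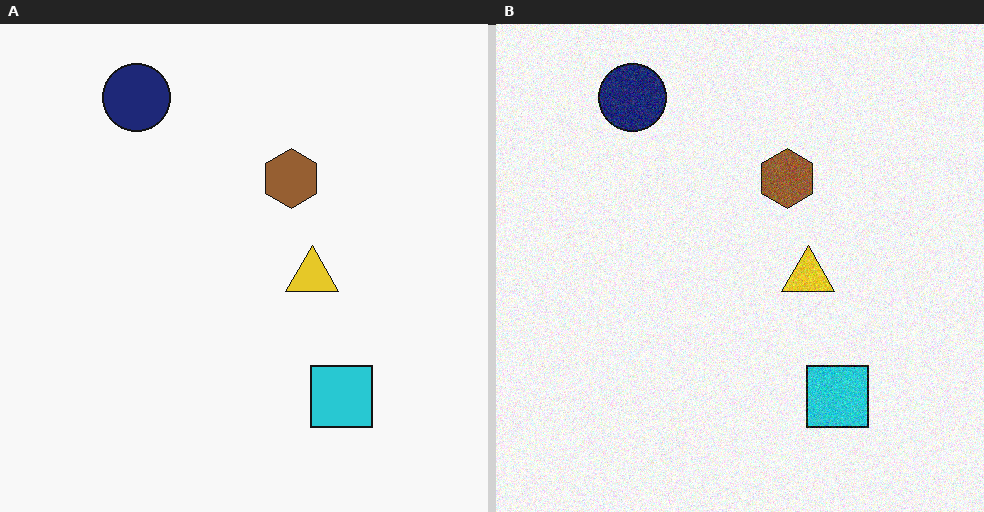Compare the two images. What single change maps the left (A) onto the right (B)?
The image was degraded with visible gaussian noise.

Random speckle covers the whole image, including the flat background.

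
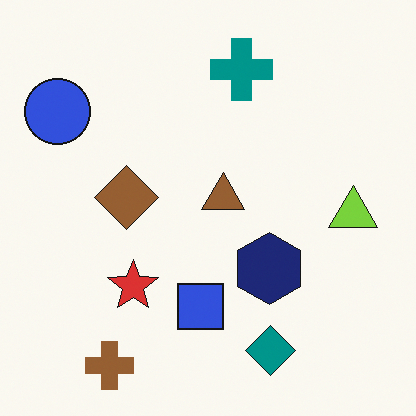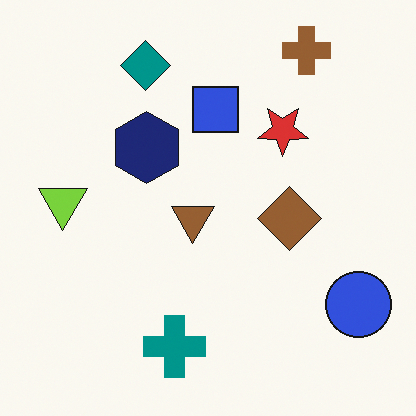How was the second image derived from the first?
This is the original image rotated 180°.

The brown cross sits in the bottom-left of the first image and the top-right of the second — consistent with a whole-image 180° rotation.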